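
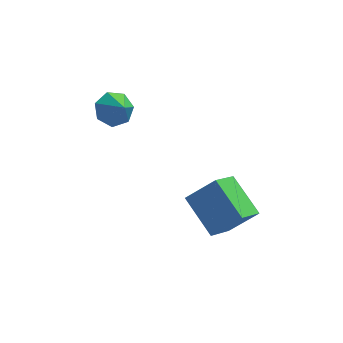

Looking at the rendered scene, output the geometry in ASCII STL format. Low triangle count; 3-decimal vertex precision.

solid 
facet normal -0.430 -0.716 0.550
outer loop
vertex 4.287 -1.99 -3.224
vertex 3.218 -0.574 -2.216
vertex 3.081 -2.113 -4.328
endloop
endfacet
facet normal 0.523 -0.694 -0.494
outer loop
vertex 3.782 -0.946 -5.224
vertex 4.287 -1.99 -3.224
vertex 3.081 -2.113 -4.328
endloop
endfacet
facet normal -0.430 -0.716 0.550
outer loop
vertex 3.081 -2.113 -4.328
vertex 3.218 -0.574 -2.216
vertex 2.012 -0.698 -3.32
endloop
endfacet
facet normal -0.735 -0.076 -0.674
outer loop
vertex 2.012 -0.698 -3.32
vertex 3.782 -0.946 -5.224
vertex 3.081 -2.113 -4.328
endloop
endfacet
facet normal 0.735 0.076 0.674
outer loop
vertex 4.287 -1.99 -3.224
vertex 3.919 0.593 -3.112
vertex 3.218 -0.574 -2.216
endloop
endfacet
facet normal 0.524 -0.694 -0.494
outer loop
vertex 4.988 -0.822 -4.12
vertex 4.287 -1.99 -3.224
vertex 3.782 -0.946 -5.224
endloop
endfacet
facet normal 0.735 0.076 0.674
outer loop
vertex 4.988 -0.822 -4.12
vertex 3.919 0.593 -3.112
vertex 4.287 -1.99 -3.224
endloop
endfacet
facet normal -0.524 0.694 0.494
outer loop
vertex 3.218 -0.574 -2.216
vertex 3.919 0.593 -3.112
vertex 2.012 -0.698 -3.32
endloop
endfacet
facet normal -0.735 -0.076 -0.674
outer loop
vertex 2.713 0.47 -4.216
vertex 3.782 -0.946 -5.224
vertex 2.012 -0.698 -3.32
endloop
endfacet
facet normal -0.524 0.694 0.495
outer loop
vertex 2.012 -0.698 -3.32
vertex 3.919 0.593 -3.112
vertex 2.713 0.47 -4.216
endloop
endfacet
facet normal 0.430 0.716 -0.550
outer loop
vertex 2.713 0.47 -4.216
vertex 4.988 -0.822 -4.12
vertex 3.782 -0.946 -5.224
endloop
endfacet
facet normal 0.430 0.716 -0.550
outer loop
vertex 3.919 0.593 -3.112
vertex 4.988 -0.822 -4.12
vertex 2.713 0.47 -4.216
endloop
endfacet
facet normal -0.388 0.631 -0.672
outer loop
vertex -0.208 3.108 -1.052
vertex -0.998 2.774 -0.91
vertex -0.611 3.441 -0.507
endloop
endfacet
facet normal 0.843 0.215 0.492
outer loop
vertex -0.208 3.108 -1.052
vertex -0.611 3.441 -0.507
vertex -0.502 1.966 -0.05
endloop
endfacet
facet normal -0.389 0.631 -0.671
outer loop
vertex -0.611 3.441 -0.507
vertex -0.998 2.774 -0.91
vertex -1.305 3.271 -0.265
endloop
endfacet
facet normal 0.247 0.303 0.920
outer loop
vertex -0.611 3.441 -0.507
vertex -1.305 3.271 -0.265
vertex -0.502 1.966 -0.05
endloop
endfacet
facet normal -0.388 0.632 -0.671
outer loop
vertex -1.305 3.271 -0.265
vertex -0.998 2.774 -0.91
vertex -1.769 2.727 -0.509
endloop
endfacet
facet normal -0.384 -0.085 0.919
outer loop
vertex -1.305 3.271 -0.265
vertex -1.769 2.727 -0.509
vertex -0.502 1.966 -0.05
endloop
endfacet
facet normal -0.388 0.632 -0.671
outer loop
vertex -1.769 2.727 -0.509
vertex -0.998 2.774 -0.91
vertex -1.652 2.219 -1.055
endloop
endfacet
facet normal -0.572 -0.658 0.489
outer loop
vertex -1.769 2.727 -0.509
vertex -1.652 2.219 -1.055
vertex -0.502 1.966 -0.05
endloop
endfacet
facet normal -0.387 0.631 -0.672
outer loop
vertex -1.652 2.219 -1.055
vertex -0.998 2.774 -0.91
vertex -1.043 2.128 -1.491
endloop
endfacet
facet normal -0.178 -0.983 -0.044
outer loop
vertex -1.652 2.219 -1.055
vertex -1.043 2.128 -1.491
vertex -0.502 1.966 -0.05
endloop
endfacet
facet normal -0.388 0.631 -0.672
outer loop
vertex -1.043 2.128 -1.491
vertex -0.998 2.774 -0.91
vertex -0.4 2.524 -1.49
endloop
endfacet
facet normal 0.504 -0.817 -0.281
outer loop
vertex -1.043 2.128 -1.491
vertex -0.4 2.524 -1.49
vertex -0.502 1.966 -0.05
endloop
endfacet
facet normal -0.388 0.631 -0.672
outer loop
vertex -0.4 2.524 -1.49
vertex -0.998 2.774 -0.91
vertex -0.208 3.108 -1.052
endloop
endfacet
facet normal 0.958 -0.283 -0.042
outer loop
vertex -0.4 2.524 -1.49
vertex -0.208 3.108 -1.052
vertex -0.502 1.966 -0.05
endloop
endfacet

endsolid


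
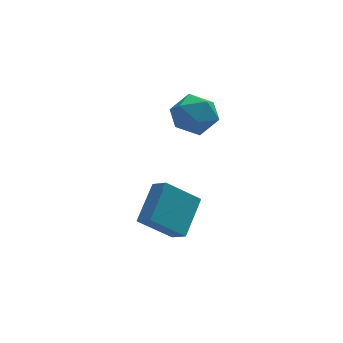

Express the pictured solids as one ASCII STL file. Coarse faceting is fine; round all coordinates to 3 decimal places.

solid 
facet normal -0.762 -0.026 0.647
outer loop
vertex -2.49 -0.357 -0.49
vertex -1.702 0.916 0.491
vertex -2.879 0.219 -0.925
endloop
endfacet
facet normal -0.440 -0.711 -0.548
outer loop
vertex -1.598 0.264 -2.011
vertex -2.49 -0.357 -0.49
vertex -2.879 0.219 -0.925
endloop
endfacet
facet normal -0.762 -0.026 0.647
outer loop
vertex -2.879 0.219 -0.925
vertex -1.702 0.916 0.491
vertex -2.091 1.492 0.056
endloop
endfacet
facet normal -0.474 0.702 -0.531
outer loop
vertex -2.091 1.492 0.056
vertex -1.598 0.264 -2.011
vertex -2.879 0.219 -0.925
endloop
endfacet
facet normal 0.474 -0.702 0.531
outer loop
vertex -2.49 -0.357 -0.49
vertex -0.421 0.961 -0.595
vertex -1.702 0.916 0.491
endloop
endfacet
facet normal -0.440 -0.711 -0.548
outer loop
vertex -1.209 -0.312 -1.576
vertex -2.49 -0.357 -0.49
vertex -1.598 0.264 -2.011
endloop
endfacet
facet normal 0.474 -0.702 0.531
outer loop
vertex -1.209 -0.312 -1.576
vertex -0.421 0.961 -0.595
vertex -2.49 -0.357 -0.49
endloop
endfacet
facet normal 0.440 0.711 0.548
outer loop
vertex -1.702 0.916 0.491
vertex -0.421 0.961 -0.595
vertex -2.091 1.492 0.056
endloop
endfacet
facet normal -0.474 0.702 -0.531
outer loop
vertex -0.81 1.537 -1.03
vertex -1.598 0.264 -2.011
vertex -2.091 1.492 0.056
endloop
endfacet
facet normal 0.440 0.711 0.548
outer loop
vertex -2.091 1.492 0.056
vertex -0.421 0.961 -0.595
vertex -0.81 1.537 -1.03
endloop
endfacet
facet normal 0.762 0.026 -0.647
outer loop
vertex -0.81 1.537 -1.03
vertex -1.209 -0.312 -1.576
vertex -1.598 0.264 -2.011
endloop
endfacet
facet normal 0.762 0.026 -0.647
outer loop
vertex -0.421 0.961 -0.595
vertex -1.209 -0.312 -1.576
vertex -0.81 1.537 -1.03
endloop
endfacet
facet normal -0.127 0.030 0.991
outer loop
vertex -0.55 2.723 3.894
vertex -1.048 1.87 3.856
vertex -0.067 1.865 3.982
endloop
endfacet
facet normal 0.481 0.353 0.802
outer loop
vertex -0.55 2.723 3.894
vertex -0.067 1.865 3.982
vertex 0.315 2.592 3.433
endloop
endfacet
facet normal 0.320 0.880 0.351
outer loop
vertex -0.55 2.723 3.894
vertex 0.315 2.592 3.433
vertex -0.429 3.048 2.968
endloop
endfacet
facet normal -0.389 0.884 0.260
outer loop
vertex -0.55 2.723 3.894
vertex -0.429 3.048 2.968
vertex -1.271 2.601 3.23
endloop
endfacet
facet normal -0.664 0.359 0.656
outer loop
vertex -0.55 2.723 3.894
vertex -1.271 2.601 3.23
vertex -1.048 1.87 3.856
endloop
endfacet
facet normal 0.883 -0.123 0.452
outer loop
vertex 0.315 2.592 3.433
vertex -0.067 1.865 3.982
vertex 0.351 1.659 3.11
endloop
endfacet
facet normal -0.101 -0.643 0.759
outer loop
vertex -0.067 1.865 3.982
vertex -1.048 1.87 3.856
vertex -0.491 1.212 3.372
endloop
endfacet
facet normal -0.970 -0.112 0.215
outer loop
vertex -1.048 1.87 3.856
vertex -1.271 2.601 3.23
vertex -1.235 1.668 2.907
endloop
endfacet
facet normal -0.524 0.738 -0.426
outer loop
vertex -1.271 2.601 3.23
vertex -0.429 3.048 2.968
vertex -0.853 2.395 2.358
endloop
endfacet
facet normal 0.622 0.732 -0.278
outer loop
vertex -0.429 3.048 2.968
vertex 0.315 2.592 3.433
vertex 0.128 2.39 2.484
endloop
endfacet
facet normal 0.389 -0.884 -0.260
outer loop
vertex -0.37 1.537 2.446
vertex 0.351 1.659 3.11
vertex -0.491 1.212 3.372
endloop
endfacet
facet normal -0.320 -0.880 -0.351
outer loop
vertex -0.37 1.537 2.446
vertex -0.491 1.212 3.372
vertex -1.235 1.668 2.907
endloop
endfacet
facet normal -0.481 -0.353 -0.802
outer loop
vertex -0.37 1.537 2.446
vertex -1.235 1.668 2.907
vertex -0.853 2.395 2.358
endloop
endfacet
facet normal 0.127 -0.030 -0.991
outer loop
vertex -0.37 1.537 2.446
vertex -0.853 2.395 2.358
vertex 0.128 2.39 2.484
endloop
endfacet
facet normal 0.664 -0.359 -0.656
outer loop
vertex -0.37 1.537 2.446
vertex 0.128 2.39 2.484
vertex 0.351 1.659 3.11
endloop
endfacet
facet normal 0.524 -0.738 0.426
outer loop
vertex -0.491 1.212 3.372
vertex 0.351 1.659 3.11
vertex -0.067 1.865 3.982
endloop
endfacet
facet normal -0.622 -0.732 0.278
outer loop
vertex -1.235 1.668 2.907
vertex -0.491 1.212 3.372
vertex -1.048 1.87 3.856
endloop
endfacet
facet normal -0.883 0.123 -0.452
outer loop
vertex -0.853 2.395 2.358
vertex -1.235 1.668 2.907
vertex -1.271 2.601 3.23
endloop
endfacet
facet normal 0.101 0.643 -0.759
outer loop
vertex 0.128 2.39 2.484
vertex -0.853 2.395 2.358
vertex -0.429 3.048 2.968
endloop
endfacet
facet normal 0.970 0.112 -0.215
outer loop
vertex 0.351 1.659 3.11
vertex 0.128 2.39 2.484
vertex 0.315 2.592 3.433
endloop
endfacet

endsolid


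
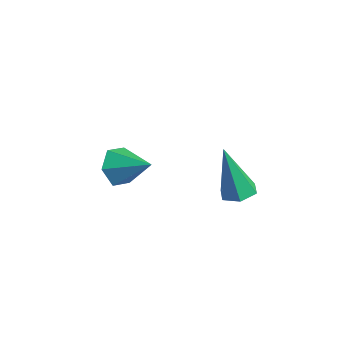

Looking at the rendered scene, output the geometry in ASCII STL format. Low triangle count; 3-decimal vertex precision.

solid 
facet normal -0.803 -0.425 -0.417
outer loop
vertex -2.267 -3.321 -1.283
vertex -2.779 -2.836 -0.791
vertex -2.529 -2.551 -1.563
endloop
endfacet
facet normal 0.817 0.070 -0.573
outer loop
vertex -2.267 -3.321 -1.283
vertex -2.529 -2.551 -1.563
vertex -1.581 -2.204 -0.169
endloop
endfacet
facet normal -0.804 -0.425 -0.417
outer loop
vertex -2.529 -2.551 -1.563
vertex -2.779 -2.836 -0.791
vertex -3.041 -2.066 -1.07
endloop
endfacet
facet normal 0.352 0.824 -0.445
outer loop
vertex -2.529 -2.551 -1.563
vertex -3.041 -2.066 -1.07
vertex -1.581 -2.204 -0.169
endloop
endfacet
facet normal -0.803 -0.425 -0.417
outer loop
vertex -3.041 -2.066 -1.07
vertex -2.779 -2.836 -0.791
vertex -3.291 -2.352 -0.298
endloop
endfacet
facet normal -0.105 0.943 0.315
outer loop
vertex -3.041 -2.066 -1.07
vertex -3.291 -2.352 -0.298
vertex -1.581 -2.204 -0.169
endloop
endfacet
facet normal -0.803 -0.425 -0.417
outer loop
vertex -3.291 -2.352 -0.298
vertex -2.779 -2.836 -0.791
vertex -3.028 -3.122 -0.019
endloop
endfacet
facet normal -0.098 0.309 0.946
outer loop
vertex -3.291 -2.352 -0.298
vertex -3.028 -3.122 -0.019
vertex -1.581 -2.204 -0.169
endloop
endfacet
facet normal -0.803 -0.426 -0.417
outer loop
vertex -3.028 -3.122 -0.019
vertex -2.779 -2.836 -0.791
vertex -2.516 -3.606 -0.511
endloop
endfacet
facet normal 0.366 -0.444 0.818
outer loop
vertex -3.028 -3.122 -0.019
vertex -2.516 -3.606 -0.511
vertex -1.581 -2.204 -0.169
endloop
endfacet
facet normal -0.803 -0.426 -0.416
outer loop
vertex -2.516 -3.606 -0.511
vertex -2.779 -2.836 -0.791
vertex -2.267 -3.321 -1.283
endloop
endfacet
facet normal 0.824 -0.564 0.058
outer loop
vertex -2.516 -3.606 -0.511
vertex -2.267 -3.321 -1.283
vertex -1.581 -2.204 -0.169
endloop
endfacet
facet normal 0.124 0.207 -0.970
outer loop
vertex 2.247 -1.028 0.011
vertex 1.652 -0.741 -0.004
vertex 2.188 -0.383 0.141
endloop
endfacet
facet normal 0.922 0.006 0.386
outer loop
vertex 2.247 -1.028 0.011
vertex 2.188 -0.383 0.141
vertex 1.388 -1.179 2.064
endloop
endfacet
facet normal 0.124 0.207 -0.970
outer loop
vertex 2.188 -0.383 0.141
vertex 1.652 -0.741 -0.004
vertex 1.594 -0.096 0.126
endloop
endfacet
facet normal 0.371 0.793 0.483
outer loop
vertex 2.188 -0.383 0.141
vertex 1.594 -0.096 0.126
vertex 1.388 -1.179 2.064
endloop
endfacet
facet normal 0.124 0.207 -0.970
outer loop
vertex 1.594 -0.096 0.126
vertex 1.652 -0.741 -0.004
vertex 1.058 -0.454 -0.019
endloop
endfacet
facet normal -0.584 0.733 0.348
outer loop
vertex 1.594 -0.096 0.126
vertex 1.058 -0.454 -0.019
vertex 1.388 -1.179 2.064
endloop
endfacet
facet normal 0.124 0.206 -0.971
outer loop
vertex 1.058 -0.454 -0.019
vertex 1.652 -0.741 -0.004
vertex 1.117 -1.098 -0.148
endloop
endfacet
facet normal -0.987 -0.114 0.117
outer loop
vertex 1.058 -0.454 -0.019
vertex 1.117 -1.098 -0.148
vertex 1.388 -1.179 2.064
endloop
endfacet
facet normal 0.124 0.206 -0.971
outer loop
vertex 1.117 -1.098 -0.148
vertex 1.652 -0.741 -0.004
vertex 1.711 -1.385 -0.133
endloop
endfacet
facet normal -0.435 -0.900 0.020
outer loop
vertex 1.117 -1.098 -0.148
vertex 1.711 -1.385 -0.133
vertex 1.388 -1.179 2.064
endloop
endfacet
facet normal 0.124 0.206 -0.971
outer loop
vertex 1.711 -1.385 -0.133
vertex 1.652 -0.741 -0.004
vertex 2.247 -1.028 0.011
endloop
endfacet
facet normal 0.518 -0.841 0.155
outer loop
vertex 1.711 -1.385 -0.133
vertex 2.247 -1.028 0.011
vertex 1.388 -1.179 2.064
endloop
endfacet

endsolid


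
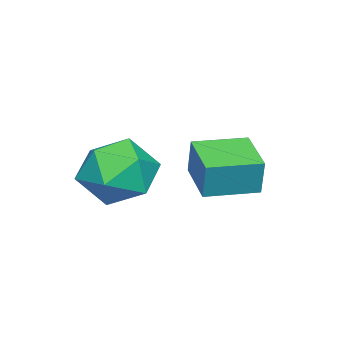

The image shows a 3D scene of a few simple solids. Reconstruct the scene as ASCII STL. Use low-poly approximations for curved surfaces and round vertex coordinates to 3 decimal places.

solid 
facet normal -0.752 -0.619 0.225
outer loop
vertex -0.588 -1.236 2.99
vertex -1.384 -0.273 2.979
vertex -0.746 -1.377 2.074
endloop
endfacet
facet normal 0.638 -0.770 0.009
outer loop
vertex 0.164 -0.627 1.801
vertex -0.588 -1.236 2.99
vertex -0.746 -1.377 2.074
endloop
endfacet
facet normal -0.752 -0.619 0.225
outer loop
vertex -0.746 -1.377 2.074
vertex -1.384 -0.273 2.979
vertex -1.542 -0.414 2.063
endloop
endfacet
facet normal -0.168 -0.150 -0.974
outer loop
vertex -1.542 -0.414 2.063
vertex 0.164 -0.627 1.801
vertex -0.746 -1.377 2.074
endloop
endfacet
facet normal 0.168 0.150 0.974
outer loop
vertex -0.588 -1.236 2.99
vertex -0.474 0.477 2.706
vertex -1.384 -0.273 2.979
endloop
endfacet
facet normal 0.638 -0.770 0.009
outer loop
vertex 0.322 -0.486 2.717
vertex -0.588 -1.236 2.99
vertex 0.164 -0.627 1.801
endloop
endfacet
facet normal 0.168 0.150 0.974
outer loop
vertex 0.322 -0.486 2.717
vertex -0.474 0.477 2.706
vertex -0.588 -1.236 2.99
endloop
endfacet
facet normal -0.638 0.770 -0.009
outer loop
vertex -1.384 -0.273 2.979
vertex -0.474 0.477 2.706
vertex -1.542 -0.414 2.063
endloop
endfacet
facet normal -0.168 -0.150 -0.974
outer loop
vertex -0.632 0.336 1.79
vertex 0.164 -0.627 1.801
vertex -1.542 -0.414 2.063
endloop
endfacet
facet normal -0.638 0.770 -0.009
outer loop
vertex -1.542 -0.414 2.063
vertex -0.474 0.477 2.706
vertex -0.632 0.336 1.79
endloop
endfacet
facet normal 0.752 0.619 -0.225
outer loop
vertex -0.632 0.336 1.79
vertex 0.322 -0.486 2.717
vertex 0.164 -0.627 1.801
endloop
endfacet
facet normal 0.752 0.619 -0.225
outer loop
vertex -0.474 0.477 2.706
vertex 0.322 -0.486 2.717
vertex -0.632 0.336 1.79
endloop
endfacet
facet normal -0.857 0.287 0.427
outer loop
vertex 0.013 -2.341 2.526
vertex 0.479 -2.138 3.324
vertex 0.37 -1.474 2.659
endloop
endfacet
facet normal -0.873 0.402 -0.276
outer loop
vertex 0.013 -2.341 2.526
vertex 0.37 -1.474 2.659
vertex 0.445 -1.892 1.813
endloop
endfacet
facet normal -0.766 -0.222 -0.604
outer loop
vertex 0.013 -2.341 2.526
vertex 0.445 -1.892 1.813
vertex 0.6 -2.815 1.956
endloop
endfacet
facet normal -0.683 -0.723 -0.102
outer loop
vertex 0.013 -2.341 2.526
vertex 0.6 -2.815 1.956
vertex 0.622 -2.967 2.889
endloop
endfacet
facet normal -0.739 -0.409 0.536
outer loop
vertex 0.013 -2.341 2.526
vertex 0.622 -2.967 2.889
vertex 0.479 -2.138 3.324
endloop
endfacet
facet normal -0.330 0.834 -0.442
outer loop
vertex 0.445 -1.892 1.813
vertex 0.37 -1.474 2.659
vertex 1.178 -1.413 2.171
endloop
endfacet
facet normal -0.303 0.649 0.698
outer loop
vertex 0.37 -1.474 2.659
vertex 0.479 -2.138 3.324
vertex 1.2 -1.565 3.104
endloop
endfacet
facet normal -0.114 -0.477 0.872
outer loop
vertex 0.479 -2.138 3.324
vertex 0.622 -2.967 2.889
vertex 1.355 -2.488 3.247
endloop
endfacet
facet normal -0.022 -0.987 -0.160
outer loop
vertex 0.622 -2.967 2.889
vertex 0.6 -2.815 1.956
vertex 1.43 -2.906 2.401
endloop
endfacet
facet normal -0.156 -0.177 -0.972
outer loop
vertex 0.6 -2.815 1.956
vertex 0.445 -1.892 1.813
vertex 1.321 -2.242 1.736
endloop
endfacet
facet normal 0.683 0.723 0.102
outer loop
vertex 1.787 -2.039 2.534
vertex 1.178 -1.413 2.171
vertex 1.2 -1.565 3.104
endloop
endfacet
facet normal 0.766 0.222 0.604
outer loop
vertex 1.787 -2.039 2.534
vertex 1.2 -1.565 3.104
vertex 1.355 -2.488 3.247
endloop
endfacet
facet normal 0.873 -0.402 0.276
outer loop
vertex 1.787 -2.039 2.534
vertex 1.355 -2.488 3.247
vertex 1.43 -2.906 2.401
endloop
endfacet
facet normal 0.857 -0.287 -0.427
outer loop
vertex 1.787 -2.039 2.534
vertex 1.43 -2.906 2.401
vertex 1.321 -2.242 1.736
endloop
endfacet
facet normal 0.739 0.409 -0.536
outer loop
vertex 1.787 -2.039 2.534
vertex 1.321 -2.242 1.736
vertex 1.178 -1.413 2.171
endloop
endfacet
facet normal 0.022 0.987 0.160
outer loop
vertex 1.2 -1.565 3.104
vertex 1.178 -1.413 2.171
vertex 0.37 -1.474 2.659
endloop
endfacet
facet normal 0.156 0.177 0.972
outer loop
vertex 1.355 -2.488 3.247
vertex 1.2 -1.565 3.104
vertex 0.479 -2.138 3.324
endloop
endfacet
facet normal 0.330 -0.834 0.442
outer loop
vertex 1.43 -2.906 2.401
vertex 1.355 -2.488 3.247
vertex 0.622 -2.967 2.889
endloop
endfacet
facet normal 0.303 -0.649 -0.698
outer loop
vertex 1.321 -2.242 1.736
vertex 1.43 -2.906 2.401
vertex 0.6 -2.815 1.956
endloop
endfacet
facet normal 0.114 0.477 -0.872
outer loop
vertex 1.178 -1.413 2.171
vertex 1.321 -2.242 1.736
vertex 0.445 -1.892 1.813
endloop
endfacet

endsolid


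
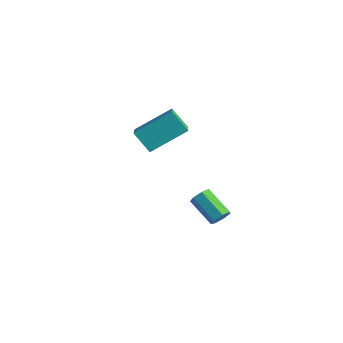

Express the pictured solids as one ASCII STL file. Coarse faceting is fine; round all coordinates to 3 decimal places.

solid 
facet normal 0.850 -0.005 -0.526
outer loop
vertex 3.953 -1.288 -2.738
vertex 3.69 -1.605 -3.16
vertex 3.725 -1.018 -3.109
endloop
endfacet
facet normal 0.282 0.850 0.445
outer loop
vertex 3.953 -1.288 -2.738
vertex 3.725 -1.018 -3.109
vertex 2.534 -1.278 -1.858
endloop
endfacet
facet normal 0.281 0.851 0.444
outer loop
vertex 2.534 -1.278 -1.858
vertex 3.725 -1.018 -3.109
vertex 2.306 -1.009 -2.229
endloop
endfacet
facet normal -0.850 0.006 0.527
outer loop
vertex 2.534 -1.278 -1.858
vertex 2.306 -1.009 -2.229
vertex 2.27 -1.595 -2.28
endloop
endfacet
facet normal 0.850 -0.005 -0.526
outer loop
vertex 3.725 -1.018 -3.109
vertex 3.69 -1.605 -3.16
vertex 3.471 -1.19 -3.518
endloop
endfacet
facet normal -0.173 0.942 -0.289
outer loop
vertex 3.725 -1.018 -3.109
vertex 3.471 -1.19 -3.518
vertex 2.306 -1.009 -2.229
endloop
endfacet
facet normal -0.173 0.942 -0.288
outer loop
vertex 2.306 -1.009 -2.229
vertex 3.471 -1.19 -3.518
vertex 2.051 -1.181 -2.638
endloop
endfacet
facet normal -0.850 0.006 0.527
outer loop
vertex 2.306 -1.009 -2.229
vertex 2.051 -1.181 -2.638
vertex 2.27 -1.595 -2.28
endloop
endfacet
facet normal 0.850 -0.006 -0.527
outer loop
vertex 3.471 -1.19 -3.518
vertex 3.69 -1.605 -3.16
vertex 3.381 -1.674 -3.658
endloop
endfacet
facet normal -0.497 0.325 -0.805
outer loop
vertex 3.471 -1.19 -3.518
vertex 3.381 -1.674 -3.658
vertex 2.051 -1.181 -2.638
endloop
endfacet
facet normal -0.497 0.325 -0.805
outer loop
vertex 2.051 -1.181 -2.638
vertex 3.381 -1.674 -3.658
vertex 1.961 -1.665 -2.778
endloop
endfacet
facet normal -0.850 0.006 0.527
outer loop
vertex 2.051 -1.181 -2.638
vertex 1.961 -1.665 -2.778
vertex 2.27 -1.595 -2.28
endloop
endfacet
facet normal 0.850 -0.005 -0.527
outer loop
vertex 3.381 -1.674 -3.658
vertex 3.69 -1.605 -3.16
vertex 3.524 -2.106 -3.423
endloop
endfacet
facet normal -0.447 -0.537 -0.715
outer loop
vertex 3.381 -1.674 -3.658
vertex 3.524 -2.106 -3.423
vertex 1.961 -1.665 -2.778
endloop
endfacet
facet normal -0.447 -0.537 -0.715
outer loop
vertex 1.961 -1.665 -2.778
vertex 3.524 -2.106 -3.423
vertex 2.104 -2.097 -2.543
endloop
endfacet
facet normal -0.850 0.005 0.527
outer loop
vertex 1.961 -1.665 -2.778
vertex 2.104 -2.097 -2.543
vertex 2.27 -1.595 -2.28
endloop
endfacet
facet normal 0.850 -0.005 -0.527
outer loop
vertex 3.524 -2.106 -3.423
vertex 3.69 -1.605 -3.16
vertex 3.792 -2.16 -2.99
endloop
endfacet
facet normal -0.060 -0.994 -0.087
outer loop
vertex 3.524 -2.106 -3.423
vertex 3.792 -2.16 -2.99
vertex 2.104 -2.097 -2.543
endloop
endfacet
facet normal -0.060 -0.994 -0.087
outer loop
vertex 2.104 -2.097 -2.543
vertex 3.792 -2.16 -2.99
vertex 2.372 -2.151 -2.11
endloop
endfacet
facet normal -0.850 0.005 0.527
outer loop
vertex 2.104 -2.097 -2.543
vertex 2.372 -2.151 -2.11
vertex 2.27 -1.595 -2.28
endloop
endfacet
facet normal 0.850 -0.005 -0.526
outer loop
vertex 3.792 -2.16 -2.99
vertex 3.69 -1.605 -3.16
vertex 3.983 -1.796 -2.685
endloop
endfacet
facet normal 0.371 -0.703 0.606
outer loop
vertex 3.792 -2.16 -2.99
vertex 3.983 -1.796 -2.685
vertex 2.372 -2.151 -2.11
endloop
endfacet
facet normal 0.371 -0.703 0.606
outer loop
vertex 2.372 -2.151 -2.11
vertex 3.983 -1.796 -2.685
vertex 2.563 -1.787 -1.805
endloop
endfacet
facet normal -0.850 0.005 0.526
outer loop
vertex 2.372 -2.151 -2.11
vertex 2.563 -1.787 -1.805
vertex 2.27 -1.595 -2.28
endloop
endfacet
facet normal 0.850 -0.005 -0.526
outer loop
vertex 3.983 -1.796 -2.685
vertex 3.69 -1.605 -3.16
vertex 3.953 -1.288 -2.738
endloop
endfacet
facet normal 0.524 0.119 0.844
outer loop
vertex 3.983 -1.796 -2.685
vertex 3.953 -1.288 -2.738
vertex 2.563 -1.787 -1.805
endloop
endfacet
facet normal 0.524 0.118 0.844
outer loop
vertex 2.563 -1.787 -1.805
vertex 3.953 -1.288 -2.738
vertex 2.534 -1.278 -1.858
endloop
endfacet
facet normal -0.850 0.006 0.527
outer loop
vertex 2.563 -1.787 -1.805
vertex 2.534 -1.278 -1.858
vertex 2.27 -1.595 -2.28
endloop
endfacet
facet normal -0.664 -0.151 0.732
outer loop
vertex 1.983 -3.17 4.172
vertex 0.808 -2.041 3.339
vertex 1.169 -4.815 3.093
endloop
endfacet
facet normal 0.642 -0.617 0.455
outer loop
vertex 2.032 -4.619 2.141
vertex 1.983 -3.17 4.172
vertex 1.169 -4.815 3.093
endloop
endfacet
facet normal -0.664 -0.151 0.732
outer loop
vertex 1.169 -4.815 3.093
vertex 0.808 -2.041 3.339
vertex -0.007 -3.687 2.259
endloop
endfacet
facet normal -0.383 -0.773 -0.506
outer loop
vertex -0.007 -3.687 2.259
vertex 2.032 -4.619 2.141
vertex 1.169 -4.815 3.093
endloop
endfacet
facet normal 0.383 0.772 0.506
outer loop
vertex 1.983 -3.17 4.172
vertex 1.671 -1.845 2.387
vertex 0.808 -2.041 3.339
endloop
endfacet
facet normal 0.642 -0.617 0.455
outer loop
vertex 2.847 -2.973 3.221
vertex 1.983 -3.17 4.172
vertex 2.032 -4.619 2.141
endloop
endfacet
facet normal 0.382 0.773 0.507
outer loop
vertex 2.847 -2.973 3.221
vertex 1.671 -1.845 2.387
vertex 1.983 -3.17 4.172
endloop
endfacet
facet normal -0.642 0.617 -0.455
outer loop
vertex 0.808 -2.041 3.339
vertex 1.671 -1.845 2.387
vertex -0.007 -3.687 2.259
endloop
endfacet
facet normal -0.382 -0.772 -0.507
outer loop
vertex 0.857 -3.49 1.308
vertex 2.032 -4.619 2.141
vertex -0.007 -3.687 2.259
endloop
endfacet
facet normal -0.642 0.617 -0.456
outer loop
vertex -0.007 -3.687 2.259
vertex 1.671 -1.845 2.387
vertex 0.857 -3.49 1.308
endloop
endfacet
facet normal 0.664 0.151 -0.732
outer loop
vertex 0.857 -3.49 1.308
vertex 2.847 -2.973 3.221
vertex 2.032 -4.619 2.141
endloop
endfacet
facet normal 0.664 0.151 -0.732
outer loop
vertex 1.671 -1.845 2.387
vertex 2.847 -2.973 3.221
vertex 0.857 -3.49 1.308
endloop
endfacet

endsolid


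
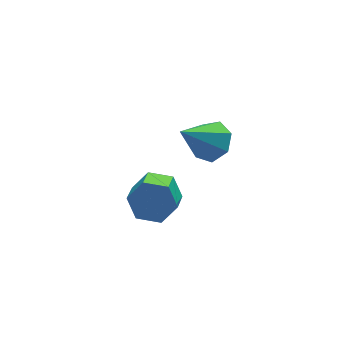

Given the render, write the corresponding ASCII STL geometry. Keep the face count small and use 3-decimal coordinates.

solid 
facet normal 0.681 0.174 -0.712
outer loop
vertex -0.352 1.77 3.062
vertex -0.755 1.379 2.581
vertex -0.787 2.103 2.727
endloop
endfacet
facet normal -0.005 0.706 0.708
outer loop
vertex -0.352 1.77 3.062
vertex -0.787 2.103 2.727
vertex -1.845 1.101 3.719
endloop
endfacet
facet normal 0.681 0.174 -0.712
outer loop
vertex -0.787 2.103 2.727
vertex -0.755 1.379 2.581
vertex -1.198 1.891 2.282
endloop
endfacet
facet normal -0.590 0.790 0.169
outer loop
vertex -0.787 2.103 2.727
vertex -1.198 1.891 2.282
vertex -1.845 1.101 3.719
endloop
endfacet
facet normal 0.681 0.173 -0.712
outer loop
vertex -1.198 1.891 2.282
vertex -0.755 1.379 2.581
vertex -1.276 1.293 2.062
endloop
endfacet
facet normal -0.929 0.229 -0.292
outer loop
vertex -1.198 1.891 2.282
vertex -1.276 1.293 2.062
vertex -1.845 1.101 3.719
endloop
endfacet
facet normal 0.681 0.174 -0.712
outer loop
vertex -1.276 1.293 2.062
vertex -0.755 1.379 2.581
vertex -0.962 0.759 2.232
endloop
endfacet
facet normal -0.765 -0.554 -0.327
outer loop
vertex -1.276 1.293 2.062
vertex -0.962 0.759 2.232
vertex -1.845 1.101 3.719
endloop
endfacet
facet normal 0.681 0.173 -0.712
outer loop
vertex -0.962 0.759 2.232
vertex -0.755 1.379 2.581
vertex -0.492 0.692 2.665
endloop
endfacet
facet normal -0.222 -0.971 0.091
outer loop
vertex -0.962 0.759 2.232
vertex -0.492 0.692 2.665
vertex -1.845 1.101 3.719
endloop
endfacet
facet normal 0.681 0.174 -0.712
outer loop
vertex -0.492 0.692 2.665
vertex -0.755 1.379 2.581
vertex -0.221 1.142 3.034
endloop
endfacet
facet normal 0.291 -0.705 0.647
outer loop
vertex -0.492 0.692 2.665
vertex -0.221 1.142 3.034
vertex -1.845 1.101 3.719
endloop
endfacet
facet normal 0.681 0.174 -0.712
outer loop
vertex -0.221 1.142 3.034
vertex -0.755 1.379 2.581
vertex -0.352 1.77 3.062
endloop
endfacet
facet normal 0.387 0.040 0.921
outer loop
vertex -0.221 1.142 3.034
vertex -0.352 1.77 3.062
vertex -1.845 1.101 3.719
endloop
endfacet
facet normal 0.414 0.790 -0.452
outer loop
vertex -1.563 2.521 -0.102
vertex -2.103 2.475 -0.677
vertex -2.245 2.915 -0.037
endloop
endfacet
facet normal 0.291 0.356 0.888
outer loop
vertex -1.563 2.521 -0.102
vertex -2.245 2.915 -0.037
vertex -1.998 1.692 0.373
endloop
endfacet
facet normal 0.289 0.356 0.889
outer loop
vertex -1.998 1.692 0.373
vertex -2.245 2.915 -0.037
vertex -2.68 2.085 0.437
endloop
endfacet
facet normal -0.413 -0.791 0.451
outer loop
vertex -1.998 1.692 0.373
vertex -2.68 2.085 0.437
vertex -2.537 1.645 -0.203
endloop
endfacet
facet normal 0.414 0.790 -0.451
outer loop
vertex -2.245 2.915 -0.037
vertex -2.103 2.475 -0.677
vertex -2.784 2.869 -0.612
endloop
endfacet
facet normal -0.602 0.610 0.515
outer loop
vertex -2.245 2.915 -0.037
vertex -2.784 2.869 -0.612
vertex -2.68 2.085 0.437
endloop
endfacet
facet normal -0.602 0.610 0.515
outer loop
vertex -2.68 2.085 0.437
vertex -2.784 2.869 -0.612
vertex -3.219 2.039 -0.138
endloop
endfacet
facet normal -0.414 -0.791 0.451
outer loop
vertex -2.68 2.085 0.437
vertex -3.219 2.039 -0.138
vertex -2.537 1.645 -0.203
endloop
endfacet
facet normal 0.414 0.790 -0.452
outer loop
vertex -2.784 2.869 -0.612
vertex -2.103 2.475 -0.677
vertex -2.642 2.428 -1.253
endloop
endfacet
facet normal -0.892 0.255 -0.373
outer loop
vertex -2.784 2.869 -0.612
vertex -2.642 2.428 -1.253
vertex -3.219 2.039 -0.138
endloop
endfacet
facet normal -0.892 0.255 -0.373
outer loop
vertex -3.219 2.039 -0.138
vertex -2.642 2.428 -1.253
vertex -3.077 1.599 -0.778
endloop
endfacet
facet normal -0.414 -0.790 0.452
outer loop
vertex -3.219 2.039 -0.138
vertex -3.077 1.599 -0.778
vertex -2.537 1.645 -0.203
endloop
endfacet
facet normal 0.413 0.791 -0.451
outer loop
vertex -2.642 2.428 -1.253
vertex -2.103 2.475 -0.677
vertex -1.96 2.035 -1.317
endloop
endfacet
facet normal -0.289 -0.357 -0.888
outer loop
vertex -2.642 2.428 -1.253
vertex -1.96 2.035 -1.317
vertex -3.077 1.599 -0.778
endloop
endfacet
facet normal -0.290 -0.355 -0.889
outer loop
vertex -3.077 1.599 -0.778
vertex -1.96 2.035 -1.317
vertex -2.395 1.205 -0.843
endloop
endfacet
facet normal -0.414 -0.790 0.452
outer loop
vertex -3.077 1.599 -0.778
vertex -2.395 1.205 -0.843
vertex -2.537 1.645 -0.203
endloop
endfacet
facet normal 0.414 0.791 -0.451
outer loop
vertex -1.96 2.035 -1.317
vertex -2.103 2.475 -0.677
vertex -1.421 2.081 -0.742
endloop
endfacet
facet normal 0.602 -0.610 -0.515
outer loop
vertex -1.96 2.035 -1.317
vertex -1.421 2.081 -0.742
vertex -2.395 1.205 -0.843
endloop
endfacet
facet normal 0.602 -0.610 -0.515
outer loop
vertex -2.395 1.205 -0.843
vertex -1.421 2.081 -0.742
vertex -1.856 1.251 -0.268
endloop
endfacet
facet normal -0.414 -0.790 0.451
outer loop
vertex -2.395 1.205 -0.843
vertex -1.856 1.251 -0.268
vertex -2.537 1.645 -0.203
endloop
endfacet
facet normal 0.414 0.790 -0.452
outer loop
vertex -1.421 2.081 -0.742
vertex -2.103 2.475 -0.677
vertex -1.563 2.521 -0.102
endloop
endfacet
facet normal 0.892 -0.255 0.373
outer loop
vertex -1.421 2.081 -0.742
vertex -1.563 2.521 -0.102
vertex -1.856 1.251 -0.268
endloop
endfacet
facet normal 0.892 -0.255 0.373
outer loop
vertex -1.856 1.251 -0.268
vertex -1.563 2.521 -0.102
vertex -1.998 1.692 0.373
endloop
endfacet
facet normal -0.414 -0.790 0.452
outer loop
vertex -1.856 1.251 -0.268
vertex -1.998 1.692 0.373
vertex -2.537 1.645 -0.203
endloop
endfacet

endsolid


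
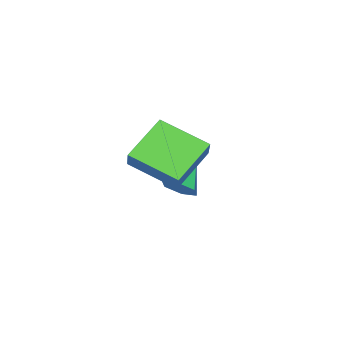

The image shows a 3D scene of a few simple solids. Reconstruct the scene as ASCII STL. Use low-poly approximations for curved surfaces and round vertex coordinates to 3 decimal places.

solid 
facet normal -0.808 -0.147 0.571
outer loop
vertex 2.236 1.328 1.599
vertex 1.312 3.054 0.735
vertex 1.743 0.623 0.72
endloop
endfacet
facet normal 0.432 -0.806 0.404
outer loop
vertex 3.408 0.926 -0.455
vertex 2.236 1.328 1.599
vertex 1.743 0.623 0.72
endloop
endfacet
facet normal -0.808 -0.147 0.571
outer loop
vertex 1.743 0.623 0.72
vertex 1.312 3.054 0.735
vertex 0.819 2.349 -0.144
endloop
endfacet
facet normal -0.401 -0.573 -0.715
outer loop
vertex 0.819 2.349 -0.144
vertex 3.408 0.926 -0.455
vertex 1.743 0.623 0.72
endloop
endfacet
facet normal 0.401 0.573 0.715
outer loop
vertex 2.236 1.328 1.599
vertex 2.977 3.357 -0.44
vertex 1.312 3.054 0.735
endloop
endfacet
facet normal 0.432 -0.806 0.404
outer loop
vertex 3.901 1.631 0.424
vertex 2.236 1.328 1.599
vertex 3.408 0.926 -0.455
endloop
endfacet
facet normal 0.401 0.573 0.715
outer loop
vertex 3.901 1.631 0.424
vertex 2.977 3.357 -0.44
vertex 2.236 1.328 1.599
endloop
endfacet
facet normal -0.432 0.806 -0.404
outer loop
vertex 1.312 3.054 0.735
vertex 2.977 3.357 -0.44
vertex 0.819 2.349 -0.144
endloop
endfacet
facet normal -0.401 -0.573 -0.715
outer loop
vertex 2.484 2.652 -1.319
vertex 3.408 0.926 -0.455
vertex 0.819 2.349 -0.144
endloop
endfacet
facet normal -0.432 0.806 -0.404
outer loop
vertex 0.819 2.349 -0.144
vertex 2.977 3.357 -0.44
vertex 2.484 2.652 -1.319
endloop
endfacet
facet normal 0.808 0.147 -0.571
outer loop
vertex 2.484 2.652 -1.319
vertex 3.901 1.631 0.424
vertex 3.408 0.926 -0.455
endloop
endfacet
facet normal 0.808 0.147 -0.571
outer loop
vertex 2.977 3.357 -0.44
vertex 3.901 1.631 0.424
vertex 2.484 2.652 -1.319
endloop
endfacet
facet normal 0.708 0.282 -0.647
outer loop
vertex -0.354 -0.985 -3.434
vertex -0.747 -1.341 -4.019
vertex -0.893 -0.584 -3.849
endloop
endfacet
facet normal -0.089 0.656 0.749
outer loop
vertex -0.354 -0.985 -3.434
vertex -0.893 -0.584 -3.849
vertex -1.993 -1.839 -2.881
endloop
endfacet
facet normal 0.708 0.282 -0.647
outer loop
vertex -0.893 -0.584 -3.849
vertex -0.747 -1.341 -4.019
vertex -1.286 -0.94 -4.434
endloop
endfacet
facet normal -0.724 0.687 0.068
outer loop
vertex -0.893 -0.584 -3.849
vertex -1.286 -0.94 -4.434
vertex -1.993 -1.839 -2.881
endloop
endfacet
facet normal 0.708 0.283 -0.647
outer loop
vertex -1.286 -0.94 -4.434
vertex -0.747 -1.341 -4.019
vertex -1.14 -1.697 -4.605
endloop
endfacet
facet normal -0.892 -0.071 -0.447
outer loop
vertex -1.286 -0.94 -4.434
vertex -1.14 -1.697 -4.605
vertex -1.993 -1.839 -2.881
endloop
endfacet
facet normal 0.708 0.283 -0.647
outer loop
vertex -1.14 -1.697 -4.605
vertex -0.747 -1.341 -4.019
vertex -0.601 -2.098 -4.19
endloop
endfacet
facet normal -0.424 -0.861 -0.281
outer loop
vertex -1.14 -1.697 -4.605
vertex -0.601 -2.098 -4.19
vertex -1.993 -1.839 -2.881
endloop
endfacet
facet normal 0.708 0.283 -0.647
outer loop
vertex -0.601 -2.098 -4.19
vertex -0.747 -1.341 -4.019
vertex -0.208 -1.742 -3.605
endloop
endfacet
facet normal 0.211 -0.892 0.401
outer loop
vertex -0.601 -2.098 -4.19
vertex -0.208 -1.742 -3.605
vertex -1.993 -1.839 -2.881
endloop
endfacet
facet normal 0.708 0.283 -0.647
outer loop
vertex -0.208 -1.742 -3.605
vertex -0.747 -1.341 -4.019
vertex -0.354 -0.985 -3.434
endloop
endfacet
facet normal 0.379 -0.134 0.916
outer loop
vertex -0.208 -1.742 -3.605
vertex -0.354 -0.985 -3.434
vertex -1.993 -1.839 -2.881
endloop
endfacet

endsolid


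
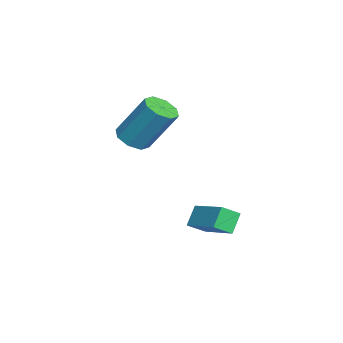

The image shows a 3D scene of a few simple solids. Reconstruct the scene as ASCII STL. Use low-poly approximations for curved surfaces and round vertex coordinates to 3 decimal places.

solid 
facet normal -0.765 -0.543 -0.347
outer loop
vertex 3.552 1.474 -3.422
vertex 3.015 1.755 -2.677
vertex 3.28 2.143 -3.87
endloop
endfacet
facet normal 0.559 -0.293 -0.776
outer loop
vertex 4.665 3.125 -3.243
vertex 3.552 1.474 -3.422
vertex 3.28 2.143 -3.87
endloop
endfacet
facet normal -0.765 -0.543 -0.346
outer loop
vertex 3.28 2.143 -3.87
vertex 3.015 1.755 -2.677
vertex 2.744 2.424 -3.126
endloop
endfacet
facet normal -0.319 0.787 -0.527
outer loop
vertex 2.744 2.424 -3.126
vertex 4.665 3.125 -3.243
vertex 3.28 2.143 -3.87
endloop
endfacet
facet normal 0.320 -0.787 0.527
outer loop
vertex 3.552 1.474 -3.422
vertex 4.4 2.737 -2.05
vertex 3.015 1.755 -2.677
endloop
endfacet
facet normal 0.560 -0.293 -0.775
outer loop
vertex 4.936 2.456 -2.794
vertex 3.552 1.474 -3.422
vertex 4.665 3.125 -3.243
endloop
endfacet
facet normal 0.319 -0.787 0.527
outer loop
vertex 4.936 2.456 -2.794
vertex 4.4 2.737 -2.05
vertex 3.552 1.474 -3.422
endloop
endfacet
facet normal -0.559 0.294 0.775
outer loop
vertex 3.015 1.755 -2.677
vertex 4.4 2.737 -2.05
vertex 2.744 2.424 -3.126
endloop
endfacet
facet normal -0.319 0.787 -0.527
outer loop
vertex 4.128 3.406 -2.498
vertex 4.665 3.125 -3.243
vertex 2.744 2.424 -3.126
endloop
endfacet
facet normal -0.559 0.292 0.776
outer loop
vertex 2.744 2.424 -3.126
vertex 4.4 2.737 -2.05
vertex 4.128 3.406 -2.498
endloop
endfacet
facet normal 0.765 0.543 0.347
outer loop
vertex 4.128 3.406 -2.498
vertex 4.936 2.456 -2.794
vertex 4.665 3.125 -3.243
endloop
endfacet
facet normal 0.765 0.543 0.346
outer loop
vertex 4.4 2.737 -2.05
vertex 4.936 2.456 -2.794
vertex 4.128 3.406 -2.498
endloop
endfacet
facet normal -0.147 -0.529 -0.836
outer loop
vertex 0.271 -0.846 -0.855
vertex -0.487 -0.716 -0.804
vertex 0.106 -0.355 -1.137
endloop
endfacet
facet normal 0.949 0.164 -0.270
outer loop
vertex 0.271 -0.846 -0.855
vertex 0.106 -0.355 -1.137
vertex 0.584 0.287 0.933
endloop
endfacet
facet normal 0.949 0.164 -0.270
outer loop
vertex 0.584 0.287 0.933
vertex 0.106 -0.355 -1.137
vertex 0.419 0.778 0.652
endloop
endfacet
facet normal 0.146 0.528 0.837
outer loop
vertex 0.584 0.287 0.933
vertex 0.419 0.778 0.652
vertex -0.173 0.416 0.984
endloop
endfacet
facet normal -0.147 -0.529 -0.836
outer loop
vertex 0.106 -0.355 -1.137
vertex -0.487 -0.716 -0.804
vertex -0.405 -0.076 -1.224
endloop
endfacet
facet normal 0.474 0.704 -0.529
outer loop
vertex 0.106 -0.355 -1.137
vertex -0.405 -0.076 -1.224
vertex 0.419 0.778 0.652
endloop
endfacet
facet normal 0.475 0.703 -0.529
outer loop
vertex 0.419 0.778 0.652
vertex -0.405 -0.076 -1.224
vertex -0.092 1.057 0.564
endloop
endfacet
facet normal 0.145 0.529 0.836
outer loop
vertex 0.419 0.778 0.652
vertex -0.092 1.057 0.564
vertex -0.173 0.416 0.984
endloop
endfacet
facet normal -0.146 -0.530 -0.836
outer loop
vertex -0.405 -0.076 -1.224
vertex -0.487 -0.716 -0.804
vertex -0.965 -0.172 -1.065
endloop
endfacet
facet normal -0.279 0.833 -0.479
outer loop
vertex -0.405 -0.076 -1.224
vertex -0.965 -0.172 -1.065
vertex -0.092 1.057 0.564
endloop
endfacet
facet normal -0.279 0.833 -0.479
outer loop
vertex -0.092 1.057 0.564
vertex -0.965 -0.172 -1.065
vertex -0.652 0.961 0.723
endloop
endfacet
facet normal 0.147 0.529 0.836
outer loop
vertex -0.092 1.057 0.564
vertex -0.652 0.961 0.723
vertex -0.173 0.416 0.984
endloop
endfacet
facet normal -0.147 -0.530 -0.835
outer loop
vertex -0.965 -0.172 -1.065
vertex -0.487 -0.716 -0.804
vertex -1.244 -0.587 -0.753
endloop
endfacet
facet normal -0.869 0.473 -0.148
outer loop
vertex -0.965 -0.172 -1.065
vertex -1.244 -0.587 -0.753
vertex -0.652 0.961 0.723
endloop
endfacet
facet normal -0.869 0.473 -0.148
outer loop
vertex -0.652 0.961 0.723
vertex -1.244 -0.587 -0.753
vertex -0.931 0.546 1.035
endloop
endfacet
facet normal 0.147 0.529 0.836
outer loop
vertex -0.652 0.961 0.723
vertex -0.931 0.546 1.035
vertex -0.173 0.416 0.984
endloop
endfacet
facet normal -0.146 -0.528 -0.837
outer loop
vertex -1.244 -0.587 -0.753
vertex -0.487 -0.716 -0.804
vertex -1.079 -1.078 -0.472
endloop
endfacet
facet normal -0.949 -0.164 0.270
outer loop
vertex -1.244 -0.587 -0.753
vertex -1.079 -1.078 -0.472
vertex -0.931 0.546 1.035
endloop
endfacet
facet normal -0.949 -0.164 0.270
outer loop
vertex -0.931 0.546 1.035
vertex -1.079 -1.078 -0.472
vertex -0.766 0.055 1.317
endloop
endfacet
facet normal 0.147 0.529 0.836
outer loop
vertex -0.931 0.546 1.035
vertex -0.766 0.055 1.317
vertex -0.173 0.416 0.984
endloop
endfacet
facet normal -0.145 -0.529 -0.836
outer loop
vertex -1.079 -1.078 -0.472
vertex -0.487 -0.716 -0.804
vertex -0.568 -1.357 -0.384
endloop
endfacet
facet normal -0.475 -0.703 0.529
outer loop
vertex -1.079 -1.078 -0.472
vertex -0.568 -1.357 -0.384
vertex -0.766 0.055 1.317
endloop
endfacet
facet normal -0.474 -0.704 0.529
outer loop
vertex -0.766 0.055 1.317
vertex -0.568 -1.357 -0.384
vertex -0.255 -0.224 1.404
endloop
endfacet
facet normal 0.147 0.529 0.836
outer loop
vertex -0.766 0.055 1.317
vertex -0.255 -0.224 1.404
vertex -0.173 0.416 0.984
endloop
endfacet
facet normal -0.147 -0.529 -0.836
outer loop
vertex -0.568 -1.357 -0.384
vertex -0.487 -0.716 -0.804
vertex -0.008 -1.261 -0.543
endloop
endfacet
facet normal 0.279 -0.833 0.479
outer loop
vertex -0.568 -1.357 -0.384
vertex -0.008 -1.261 -0.543
vertex -0.255 -0.224 1.404
endloop
endfacet
facet normal 0.279 -0.833 0.479
outer loop
vertex -0.255 -0.224 1.404
vertex -0.008 -1.261 -0.543
vertex 0.305 -0.128 1.245
endloop
endfacet
facet normal 0.146 0.530 0.836
outer loop
vertex -0.255 -0.224 1.404
vertex 0.305 -0.128 1.245
vertex -0.173 0.416 0.984
endloop
endfacet
facet normal -0.147 -0.529 -0.836
outer loop
vertex -0.008 -1.261 -0.543
vertex -0.487 -0.716 -0.804
vertex 0.271 -0.846 -0.855
endloop
endfacet
facet normal 0.869 -0.473 0.148
outer loop
vertex -0.008 -1.261 -0.543
vertex 0.271 -0.846 -0.855
vertex 0.305 -0.128 1.245
endloop
endfacet
facet normal 0.869 -0.473 0.148
outer loop
vertex 0.305 -0.128 1.245
vertex 0.271 -0.846 -0.855
vertex 0.584 0.287 0.933
endloop
endfacet
facet normal 0.147 0.530 0.835
outer loop
vertex 0.305 -0.128 1.245
vertex 0.584 0.287 0.933
vertex -0.173 0.416 0.984
endloop
endfacet

endsolid


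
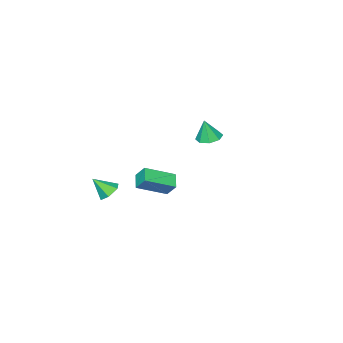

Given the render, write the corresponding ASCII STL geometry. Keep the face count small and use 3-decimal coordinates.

solid 
facet normal -0.424 0.560 -0.712
outer loop
vertex 3.381 -3.554 -2.122
vertex 2.82 -3.516 -1.758
vertex 3.301 -3.055 -1.682
endloop
endfacet
facet normal 0.993 0.089 0.080
outer loop
vertex 3.381 -3.554 -2.122
vertex 3.301 -3.055 -1.682
vertex 3.34 -4.204 -0.882
endloop
endfacet
facet normal -0.424 0.560 -0.712
outer loop
vertex 3.301 -3.055 -1.682
vertex 2.82 -3.516 -1.758
vertex 2.74 -3.017 -1.318
endloop
endfacet
facet normal 0.493 0.508 0.706
outer loop
vertex 3.301 -3.055 -1.682
vertex 2.74 -3.017 -1.318
vertex 3.34 -4.204 -0.882
endloop
endfacet
facet normal -0.423 0.560 -0.712
outer loop
vertex 2.74 -3.017 -1.318
vertex 2.82 -3.516 -1.758
vertex 2.259 -3.477 -1.394
endloop
endfacet
facet normal -0.319 0.180 0.930
outer loop
vertex 2.74 -3.017 -1.318
vertex 2.259 -3.477 -1.394
vertex 3.34 -4.204 -0.882
endloop
endfacet
facet normal -0.423 0.560 -0.712
outer loop
vertex 2.259 -3.477 -1.394
vertex 2.82 -3.516 -1.758
vertex 2.339 -3.976 -1.834
endloop
endfacet
facet normal -0.632 -0.567 0.528
outer loop
vertex 2.259 -3.477 -1.394
vertex 2.339 -3.976 -1.834
vertex 3.34 -4.204 -0.882
endloop
endfacet
facet normal -0.423 0.560 -0.712
outer loop
vertex 2.339 -3.976 -1.834
vertex 2.82 -3.516 -1.758
vertex 2.9 -4.015 -2.198
endloop
endfacet
facet normal -0.132 -0.986 -0.098
outer loop
vertex 2.339 -3.976 -1.834
vertex 2.9 -4.015 -2.198
vertex 3.34 -4.204 -0.882
endloop
endfacet
facet normal -0.424 0.560 -0.712
outer loop
vertex 2.9 -4.015 -2.198
vertex 2.82 -3.516 -1.758
vertex 3.381 -3.554 -2.122
endloop
endfacet
facet normal 0.681 -0.658 -0.322
outer loop
vertex 2.9 -4.015 -2.198
vertex 3.381 -3.554 -2.122
vertex 3.34 -4.204 -0.882
endloop
endfacet
facet normal -0.795 0.442 -0.416
outer loop
vertex 2.549 0.97 1.447
vertex 3.079 1.55 1.051
vertex 2.617 0.416 0.728
endloop
endfacet
facet normal -0.601 -0.659 0.451
outer loop
vertex 3.961 -0.33 1.429
vertex 2.549 0.97 1.447
vertex 2.617 0.416 0.728
endloop
endfacet
facet normal -0.795 0.442 -0.415
outer loop
vertex 2.617 0.416 0.728
vertex 3.079 1.55 1.051
vertex 3.147 0.997 0.331
endloop
endfacet
facet normal 0.075 -0.608 -0.790
outer loop
vertex 3.147 0.997 0.331
vertex 3.961 -0.33 1.429
vertex 2.617 0.416 0.728
endloop
endfacet
facet normal -0.075 0.608 0.790
outer loop
vertex 2.549 0.97 1.447
vertex 4.423 0.804 1.752
vertex 3.079 1.55 1.051
endloop
endfacet
facet normal -0.602 -0.660 0.450
outer loop
vertex 3.893 0.223 2.149
vertex 2.549 0.97 1.447
vertex 3.961 -0.33 1.429
endloop
endfacet
facet normal -0.075 0.608 0.790
outer loop
vertex 3.893 0.223 2.149
vertex 4.423 0.804 1.752
vertex 2.549 0.97 1.447
endloop
endfacet
facet normal 0.601 0.660 -0.450
outer loop
vertex 3.079 1.55 1.051
vertex 4.423 0.804 1.752
vertex 3.147 0.997 0.331
endloop
endfacet
facet normal 0.075 -0.608 -0.790
outer loop
vertex 4.491 0.25 1.033
vertex 3.961 -0.33 1.429
vertex 3.147 0.997 0.331
endloop
endfacet
facet normal 0.602 0.659 -0.451
outer loop
vertex 3.147 0.997 0.331
vertex 4.423 0.804 1.752
vertex 4.491 0.25 1.033
endloop
endfacet
facet normal 0.795 -0.443 0.415
outer loop
vertex 4.491 0.25 1.033
vertex 3.893 0.223 2.149
vertex 3.961 -0.33 1.429
endloop
endfacet
facet normal 0.795 -0.442 0.415
outer loop
vertex 4.423 0.804 1.752
vertex 3.893 0.223 2.149
vertex 4.491 0.25 1.033
endloop
endfacet
facet normal -0.173 0.124 -0.977
outer loop
vertex -2.442 -2.428 0.112
vertex -3.16 -2.461 0.235
vertex -2.664 -1.926 0.215
endloop
endfacet
facet normal 0.878 0.314 0.362
outer loop
vertex -2.442 -2.428 0.112
vertex -2.664 -1.926 0.215
vertex -2.94 -2.619 1.485
endloop
endfacet
facet normal -0.172 0.123 -0.977
outer loop
vertex -2.664 -1.926 0.215
vertex -3.16 -2.461 0.235
vertex -3.178 -1.737 0.329
endloop
endfacet
facet normal 0.394 0.768 0.505
outer loop
vertex -2.664 -1.926 0.215
vertex -3.178 -1.737 0.329
vertex -2.94 -2.619 1.485
endloop
endfacet
facet normal -0.172 0.123 -0.977
outer loop
vertex -3.178 -1.737 0.329
vertex -3.16 -2.461 0.235
vertex -3.681 -1.972 0.388
endloop
endfacet
facet normal -0.272 0.737 0.618
outer loop
vertex -3.178 -1.737 0.329
vertex -3.681 -1.972 0.388
vertex -2.94 -2.619 1.485
endloop
endfacet
facet normal -0.172 0.123 -0.977
outer loop
vertex -3.681 -1.972 0.388
vertex -3.16 -2.461 0.235
vertex -3.879 -2.494 0.357
endloop
endfacet
facet normal -0.733 0.240 0.637
outer loop
vertex -3.681 -1.972 0.388
vertex -3.879 -2.494 0.357
vertex -2.94 -2.619 1.485
endloop
endfacet
facet normal -0.172 0.125 -0.977
outer loop
vertex -3.879 -2.494 0.357
vertex -3.16 -2.461 0.235
vertex -3.657 -2.996 0.254
endloop
endfacet
facet normal -0.717 -0.430 0.549
outer loop
vertex -3.879 -2.494 0.357
vertex -3.657 -2.996 0.254
vertex -2.94 -2.619 1.485
endloop
endfacet
facet normal -0.171 0.124 -0.977
outer loop
vertex -3.657 -2.996 0.254
vertex -3.16 -2.461 0.235
vertex -3.143 -3.184 0.14
endloop
endfacet
facet normal -0.233 -0.884 0.406
outer loop
vertex -3.657 -2.996 0.254
vertex -3.143 -3.184 0.14
vertex -2.94 -2.619 1.485
endloop
endfacet
facet normal -0.173 0.124 -0.977
outer loop
vertex -3.143 -3.184 0.14
vertex -3.16 -2.461 0.235
vertex -2.64 -2.949 0.081
endloop
endfacet
facet normal 0.433 -0.853 0.293
outer loop
vertex -3.143 -3.184 0.14
vertex -2.64 -2.949 0.081
vertex -2.94 -2.619 1.485
endloop
endfacet
facet normal -0.173 0.124 -0.977
outer loop
vertex -2.64 -2.949 0.081
vertex -3.16 -2.461 0.235
vertex -2.442 -2.428 0.112
endloop
endfacet
facet normal 0.893 -0.356 0.275
outer loop
vertex -2.64 -2.949 0.081
vertex -2.442 -2.428 0.112
vertex -2.94 -2.619 1.485
endloop
endfacet

endsolid


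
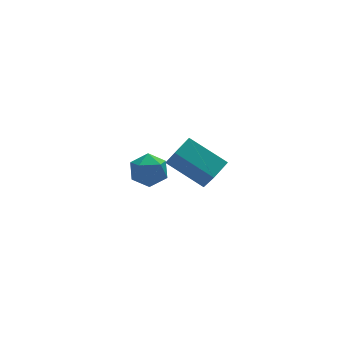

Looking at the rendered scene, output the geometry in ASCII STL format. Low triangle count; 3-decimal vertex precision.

solid 
facet normal -0.031 -0.200 0.979
outer loop
vertex -1.348 -3.156 2.785
vertex -1.945 -3.818 2.631
vertex -1.059 -3.997 2.622
endloop
endfacet
facet normal 0.609 0.056 0.791
outer loop
vertex -1.348 -3.156 2.785
vertex -1.059 -3.997 2.622
vertex -0.635 -3.292 2.246
endloop
endfacet
facet normal 0.511 0.700 0.499
outer loop
vertex -1.348 -3.156 2.785
vertex -0.635 -3.292 2.246
vertex -1.259 -2.677 2.023
endloop
endfacet
facet normal -0.189 0.841 0.507
outer loop
vertex -1.348 -3.156 2.785
vertex -1.259 -2.677 2.023
vertex -2.069 -3.002 2.261
endloop
endfacet
facet normal -0.523 0.285 0.803
outer loop
vertex -1.348 -3.156 2.785
vertex -2.069 -3.002 2.261
vertex -1.945 -3.818 2.631
endloop
endfacet
facet normal 0.880 -0.374 0.291
outer loop
vertex -0.635 -3.292 2.246
vertex -1.059 -3.997 2.622
vertex -0.791 -4.038 1.759
endloop
endfacet
facet normal -0.153 -0.789 0.595
outer loop
vertex -1.059 -3.997 2.622
vertex -1.945 -3.818 2.631
vertex -1.601 -4.363 1.997
endloop
endfacet
facet normal -0.951 -0.004 0.310
outer loop
vertex -1.945 -3.818 2.631
vertex -2.069 -3.002 2.261
vertex -2.225 -3.748 1.774
endloop
endfacet
facet normal -0.410 0.896 -0.170
outer loop
vertex -2.069 -3.002 2.261
vertex -1.259 -2.677 2.023
vertex -1.801 -3.043 1.398
endloop
endfacet
facet normal 0.722 0.667 -0.182
outer loop
vertex -1.259 -2.677 2.023
vertex -0.635 -3.292 2.246
vertex -0.915 -3.222 1.389
endloop
endfacet
facet normal 0.189 -0.841 -0.507
outer loop
vertex -1.512 -3.884 1.235
vertex -0.791 -4.038 1.759
vertex -1.601 -4.363 1.997
endloop
endfacet
facet normal -0.511 -0.700 -0.499
outer loop
vertex -1.512 -3.884 1.235
vertex -1.601 -4.363 1.997
vertex -2.225 -3.748 1.774
endloop
endfacet
facet normal -0.609 -0.056 -0.791
outer loop
vertex -1.512 -3.884 1.235
vertex -2.225 -3.748 1.774
vertex -1.801 -3.043 1.398
endloop
endfacet
facet normal 0.031 0.200 -0.979
outer loop
vertex -1.512 -3.884 1.235
vertex -1.801 -3.043 1.398
vertex -0.915 -3.222 1.389
endloop
endfacet
facet normal 0.523 -0.285 -0.803
outer loop
vertex -1.512 -3.884 1.235
vertex -0.915 -3.222 1.389
vertex -0.791 -4.038 1.759
endloop
endfacet
facet normal 0.410 -0.896 0.170
outer loop
vertex -1.601 -4.363 1.997
vertex -0.791 -4.038 1.759
vertex -1.059 -3.997 2.622
endloop
endfacet
facet normal -0.722 -0.667 0.182
outer loop
vertex -2.225 -3.748 1.774
vertex -1.601 -4.363 1.997
vertex -1.945 -3.818 2.631
endloop
endfacet
facet normal -0.880 0.374 -0.291
outer loop
vertex -1.801 -3.043 1.398
vertex -2.225 -3.748 1.774
vertex -2.069 -3.002 2.261
endloop
endfacet
facet normal 0.153 0.789 -0.595
outer loop
vertex -0.915 -3.222 1.389
vertex -1.801 -3.043 1.398
vertex -1.259 -2.677 2.023
endloop
endfacet
facet normal 0.951 0.004 -0.310
outer loop
vertex -0.791 -4.038 1.759
vertex -0.915 -3.222 1.389
vertex -0.635 -3.292 2.246
endloop
endfacet
facet normal -0.757 -0.560 -0.336
outer loop
vertex 2.557 -0.028 -1.986
vertex 1.144 1.24 -0.913
vertex 2.419 0.988 -3.367
endloop
endfacet
facet normal 0.647 -0.582 -0.493
outer loop
vertex 3.276 1.62 -2.987
vertex 2.557 -0.028 -1.986
vertex 2.419 0.988 -3.367
endloop
endfacet
facet normal -0.758 -0.559 -0.336
outer loop
vertex 2.419 0.988 -3.367
vertex 1.144 1.24 -0.913
vertex 1.007 2.256 -2.294
endloop
endfacet
facet normal -0.080 0.591 -0.803
outer loop
vertex 1.007 2.256 -2.294
vertex 3.276 1.62 -2.987
vertex 2.419 0.988 -3.367
endloop
endfacet
facet normal 0.080 -0.591 0.803
outer loop
vertex 2.557 -0.028 -1.986
vertex 2.001 1.872 -0.533
vertex 1.144 1.24 -0.913
endloop
endfacet
facet normal 0.648 -0.582 -0.492
outer loop
vertex 3.413 0.604 -1.606
vertex 2.557 -0.028 -1.986
vertex 3.276 1.62 -2.987
endloop
endfacet
facet normal 0.080 -0.591 0.803
outer loop
vertex 3.413 0.604 -1.606
vertex 2.001 1.872 -0.533
vertex 2.557 -0.028 -1.986
endloop
endfacet
facet normal -0.647 0.582 0.492
outer loop
vertex 1.144 1.24 -0.913
vertex 2.001 1.872 -0.533
vertex 1.007 2.256 -2.294
endloop
endfacet
facet normal -0.080 0.591 -0.803
outer loop
vertex 1.863 2.888 -1.914
vertex 3.276 1.62 -2.987
vertex 1.007 2.256 -2.294
endloop
endfacet
facet normal -0.648 0.581 0.492
outer loop
vertex 1.007 2.256 -2.294
vertex 2.001 1.872 -0.533
vertex 1.863 2.888 -1.914
endloop
endfacet
facet normal 0.758 0.559 0.336
outer loop
vertex 1.863 2.888 -1.914
vertex 3.413 0.604 -1.606
vertex 3.276 1.62 -2.987
endloop
endfacet
facet normal 0.758 0.560 0.336
outer loop
vertex 2.001 1.872 -0.533
vertex 3.413 0.604 -1.606
vertex 1.863 2.888 -1.914
endloop
endfacet

endsolid


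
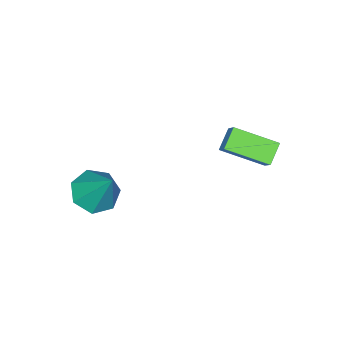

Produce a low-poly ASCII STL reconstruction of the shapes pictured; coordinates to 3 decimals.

solid 
facet normal -0.415 -0.527 -0.742
outer loop
vertex -0.233 -1.535 -0.067
vertex -0.887 -1.684 0.405
vertex -0.895 -0.281 -0.587
endloop
endfacet
facet normal 0.797 0.182 -0.576
outer loop
vertex -0.513 0.204 0.095
vertex -0.233 -1.535 -0.067
vertex -0.895 -0.281 -0.587
endloop
endfacet
facet normal -0.415 -0.527 -0.742
outer loop
vertex -0.895 -0.281 -0.587
vertex -0.887 -1.684 0.405
vertex -1.549 -0.43 -0.115
endloop
endfacet
facet normal -0.438 0.830 -0.345
outer loop
vertex -1.549 -0.43 -0.115
vertex -0.513 0.204 0.095
vertex -0.895 -0.281 -0.587
endloop
endfacet
facet normal 0.438 -0.830 0.345
outer loop
vertex -0.233 -1.535 -0.067
vertex -0.505 -1.199 1.087
vertex -0.887 -1.684 0.405
endloop
endfacet
facet normal 0.797 0.182 -0.576
outer loop
vertex 0.149 -1.05 0.615
vertex -0.233 -1.535 -0.067
vertex -0.513 0.204 0.095
endloop
endfacet
facet normal 0.438 -0.830 0.345
outer loop
vertex 0.149 -1.05 0.615
vertex -0.505 -1.199 1.087
vertex -0.233 -1.535 -0.067
endloop
endfacet
facet normal -0.797 -0.182 0.576
outer loop
vertex -0.887 -1.684 0.405
vertex -0.505 -1.199 1.087
vertex -1.549 -0.43 -0.115
endloop
endfacet
facet normal -0.438 0.830 -0.345
outer loop
vertex -1.167 0.055 0.567
vertex -0.513 0.204 0.095
vertex -1.549 -0.43 -0.115
endloop
endfacet
facet normal -0.797 -0.182 0.576
outer loop
vertex -1.549 -0.43 -0.115
vertex -0.505 -1.199 1.087
vertex -1.167 0.055 0.567
endloop
endfacet
facet normal 0.415 0.527 0.742
outer loop
vertex -1.167 0.055 0.567
vertex 0.149 -1.05 0.615
vertex -0.513 0.204 0.095
endloop
endfacet
facet normal 0.415 0.527 0.742
outer loop
vertex -0.505 -1.199 1.087
vertex 0.149 -1.05 0.615
vertex -1.167 0.055 0.567
endloop
endfacet
facet normal -0.162 -0.538 -0.827
outer loop
vertex 3.032 -3.859 -2.248
vertex 2.421 -4.255 -1.871
vertex 2.387 -3.565 -2.313
endloop
endfacet
facet normal 0.423 0.882 -0.206
outer loop
vertex 3.032 -3.859 -2.248
vertex 2.387 -3.565 -2.313
vertex 2.719 -3.265 -0.349
endloop
endfacet
facet normal -0.162 -0.538 -0.827
outer loop
vertex 2.387 -3.565 -2.313
vertex 2.421 -4.255 -1.871
vertex 1.768 -3.791 -2.045
endloop
endfacet
facet normal -0.372 0.925 -0.078
outer loop
vertex 2.387 -3.565 -2.313
vertex 1.768 -3.791 -2.045
vertex 2.719 -3.265 -0.349
endloop
endfacet
facet normal -0.162 -0.538 -0.827
outer loop
vertex 1.768 -3.791 -2.045
vertex 2.421 -4.255 -1.871
vertex 1.64 -4.366 -1.646
endloop
endfacet
facet normal -0.840 0.423 0.340
outer loop
vertex 1.768 -3.791 -2.045
vertex 1.64 -4.366 -1.646
vertex 2.719 -3.265 -0.349
endloop
endfacet
facet normal -0.162 -0.538 -0.827
outer loop
vertex 1.64 -4.366 -1.646
vertex 2.421 -4.255 -1.871
vertex 2.101 -4.858 -1.416
endloop
endfacet
facet normal -0.631 -0.248 0.735
outer loop
vertex 1.64 -4.366 -1.646
vertex 2.101 -4.858 -1.416
vertex 2.719 -3.265 -0.349
endloop
endfacet
facet normal -0.162 -0.538 -0.827
outer loop
vertex 2.101 -4.858 -1.416
vertex 2.421 -4.255 -1.871
vertex 2.802 -4.895 -1.529
endloop
endfacet
facet normal 0.100 -0.580 0.808
outer loop
vertex 2.101 -4.858 -1.416
vertex 2.802 -4.895 -1.529
vertex 2.719 -3.265 -0.349
endloop
endfacet
facet normal -0.162 -0.538 -0.827
outer loop
vertex 2.802 -4.895 -1.529
vertex 2.421 -4.255 -1.871
vertex 3.217 -4.451 -1.899
endloop
endfacet
facet normal 0.799 -0.325 0.506
outer loop
vertex 2.802 -4.895 -1.529
vertex 3.217 -4.451 -1.899
vertex 2.719 -3.265 -0.349
endloop
endfacet
facet normal -0.162 -0.538 -0.827
outer loop
vertex 3.217 -4.451 -1.899
vertex 2.421 -4.255 -1.871
vertex 3.032 -3.859 -2.248
endloop
endfacet
facet normal 0.944 0.326 0.053
outer loop
vertex 3.217 -4.451 -1.899
vertex 3.032 -3.859 -2.248
vertex 2.719 -3.265 -0.349
endloop
endfacet

endsolid


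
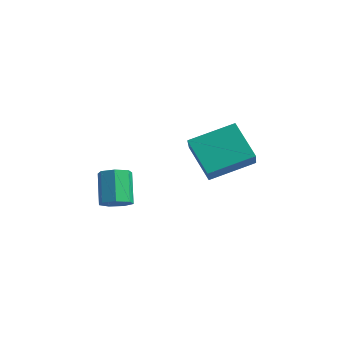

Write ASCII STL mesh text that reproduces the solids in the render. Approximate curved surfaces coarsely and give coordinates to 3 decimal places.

solid 
facet normal -0.714 0.066 0.698
outer loop
vertex 3.094 1.942 2.197
vertex 3.955 3.645 2.917
vertex 2.199 2.815 1.199
endloop
endfacet
facet normal -0.421 -0.835 -0.353
outer loop
vertex 3.505 2.695 -0.077
vertex 3.094 1.942 2.197
vertex 2.199 2.815 1.199
endloop
endfacet
facet normal -0.714 0.066 0.698
outer loop
vertex 2.199 2.815 1.199
vertex 3.955 3.645 2.917
vertex 3.06 4.519 1.919
endloop
endfacet
facet normal -0.559 0.546 -0.624
outer loop
vertex 3.06 4.519 1.919
vertex 3.505 2.695 -0.077
vertex 2.199 2.815 1.199
endloop
endfacet
facet normal 0.559 -0.546 0.624
outer loop
vertex 3.094 1.942 2.197
vertex 5.261 3.525 1.641
vertex 3.955 3.645 2.917
endloop
endfacet
facet normal -0.422 -0.835 -0.353
outer loop
vertex 4.4 1.821 0.921
vertex 3.094 1.942 2.197
vertex 3.505 2.695 -0.077
endloop
endfacet
facet normal 0.559 -0.546 0.624
outer loop
vertex 4.4 1.821 0.921
vertex 5.261 3.525 1.641
vertex 3.094 1.942 2.197
endloop
endfacet
facet normal 0.422 0.835 0.353
outer loop
vertex 3.955 3.645 2.917
vertex 5.261 3.525 1.641
vertex 3.06 4.519 1.919
endloop
endfacet
facet normal -0.559 0.546 -0.624
outer loop
vertex 4.366 4.398 0.643
vertex 3.505 2.695 -0.077
vertex 3.06 4.519 1.919
endloop
endfacet
facet normal 0.422 0.835 0.352
outer loop
vertex 3.06 4.519 1.919
vertex 5.261 3.525 1.641
vertex 4.366 4.398 0.643
endloop
endfacet
facet normal 0.714 -0.066 -0.698
outer loop
vertex 4.366 4.398 0.643
vertex 4.4 1.821 0.921
vertex 3.505 2.695 -0.077
endloop
endfacet
facet normal 0.714 -0.066 -0.697
outer loop
vertex 5.261 3.525 1.641
vertex 4.4 1.821 0.921
vertex 4.366 4.398 0.643
endloop
endfacet
facet normal 0.506 -0.377 -0.776
outer loop
vertex 0.476 0.491 -1.726
vertex 0.052 0.843 -2.173
vertex 0.662 1.058 -1.88
endloop
endfacet
facet normal 0.809 -0.108 0.578
outer loop
vertex 0.476 0.491 -1.726
vertex 0.662 1.058 -1.88
vertex -0.347 1.105 -0.46
endloop
endfacet
facet normal 0.809 -0.107 0.578
outer loop
vertex -0.347 1.105 -0.46
vertex 0.662 1.058 -1.88
vertex -0.162 1.671 -0.614
endloop
endfacet
facet normal -0.505 0.376 0.777
outer loop
vertex -0.347 1.105 -0.46
vertex -0.162 1.671 -0.614
vertex -0.772 1.457 -0.907
endloop
endfacet
facet normal 0.506 -0.377 -0.776
outer loop
vertex 0.662 1.058 -1.88
vertex 0.052 0.843 -2.173
vertex 0.388 1.463 -2.255
endloop
endfacet
facet normal 0.739 0.653 0.165
outer loop
vertex 0.662 1.058 -1.88
vertex 0.388 1.463 -2.255
vertex -0.162 1.671 -0.614
endloop
endfacet
facet normal 0.741 0.651 0.166
outer loop
vertex -0.162 1.671 -0.614
vertex 0.388 1.463 -2.255
vertex -0.435 2.077 -0.989
endloop
endfacet
facet normal -0.505 0.377 0.776
outer loop
vertex -0.162 1.671 -0.614
vertex -0.435 2.077 -0.989
vertex -0.772 1.457 -0.907
endloop
endfacet
facet normal 0.505 -0.376 -0.777
outer loop
vertex 0.388 1.463 -2.255
vertex 0.052 0.843 -2.173
vertex -0.139 1.402 -2.568
endloop
endfacet
facet normal 0.114 0.921 -0.372
outer loop
vertex 0.388 1.463 -2.255
vertex -0.139 1.402 -2.568
vertex -0.435 2.077 -0.989
endloop
endfacet
facet normal 0.113 0.921 -0.373
outer loop
vertex -0.435 2.077 -0.989
vertex -0.139 1.402 -2.568
vertex -0.962 2.015 -1.302
endloop
endfacet
facet normal -0.505 0.377 0.776
outer loop
vertex -0.435 2.077 -0.989
vertex -0.962 2.015 -1.302
vertex -0.772 1.457 -0.907
endloop
endfacet
facet normal 0.504 -0.377 -0.777
outer loop
vertex -0.139 1.402 -2.568
vertex 0.052 0.843 -2.173
vertex -0.522 0.92 -2.583
endloop
endfacet
facet normal -0.599 0.495 -0.629
outer loop
vertex -0.139 1.402 -2.568
vertex -0.522 0.92 -2.583
vertex -0.962 2.015 -1.302
endloop
endfacet
facet normal -0.597 0.497 -0.630
outer loop
vertex -0.962 2.015 -1.302
vertex -0.522 0.92 -2.583
vertex -1.346 1.533 -1.318
endloop
endfacet
facet normal -0.506 0.377 0.776
outer loop
vertex -0.962 2.015 -1.302
vertex -1.346 1.533 -1.318
vertex -0.772 1.457 -0.907
endloop
endfacet
facet normal 0.504 -0.377 -0.777
outer loop
vertex -0.522 0.92 -2.583
vertex 0.052 0.843 -2.173
vertex -0.474 0.38 -2.29
endloop
endfacet
facet normal -0.859 -0.301 -0.414
outer loop
vertex -0.522 0.92 -2.583
vertex -0.474 0.38 -2.29
vertex -1.346 1.533 -1.318
endloop
endfacet
facet normal -0.859 -0.303 -0.412
outer loop
vertex -1.346 1.533 -1.318
vertex -0.474 0.38 -2.29
vertex -1.297 0.994 -1.024
endloop
endfacet
facet normal -0.506 0.377 0.776
outer loop
vertex -1.346 1.533 -1.318
vertex -1.297 0.994 -1.024
vertex -0.772 1.457 -0.907
endloop
endfacet
facet normal 0.505 -0.377 -0.777
outer loop
vertex -0.474 0.38 -2.29
vertex 0.052 0.843 -2.173
vertex -0.029 0.189 -1.908
endloop
endfacet
facet normal -0.474 -0.873 0.115
outer loop
vertex -0.474 0.38 -2.29
vertex -0.029 0.189 -1.908
vertex -1.297 0.994 -1.024
endloop
endfacet
facet normal -0.474 -0.873 0.115
outer loop
vertex -1.297 0.994 -1.024
vertex -0.029 0.189 -1.908
vertex -0.853 0.803 -0.643
endloop
endfacet
facet normal -0.505 0.376 0.777
outer loop
vertex -1.297 0.994 -1.024
vertex -0.853 0.803 -0.643
vertex -0.772 1.457 -0.907
endloop
endfacet
facet normal 0.505 -0.377 -0.776
outer loop
vertex -0.029 0.189 -1.908
vertex 0.052 0.843 -2.173
vertex 0.476 0.491 -1.726
endloop
endfacet
facet normal 0.269 -0.786 0.557
outer loop
vertex -0.029 0.189 -1.908
vertex 0.476 0.491 -1.726
vertex -0.853 0.803 -0.643
endloop
endfacet
facet normal 0.268 -0.787 0.556
outer loop
vertex -0.853 0.803 -0.643
vertex 0.476 0.491 -1.726
vertex -0.347 1.105 -0.46
endloop
endfacet
facet normal -0.505 0.376 0.777
outer loop
vertex -0.853 0.803 -0.643
vertex -0.347 1.105 -0.46
vertex -0.772 1.457 -0.907
endloop
endfacet

endsolid


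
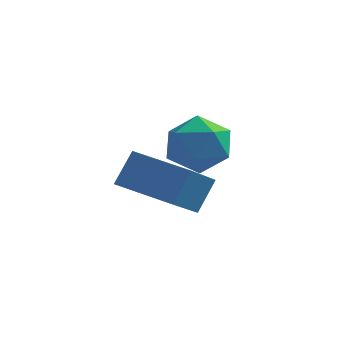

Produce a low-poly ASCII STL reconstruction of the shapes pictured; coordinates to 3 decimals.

solid 
facet normal -0.491 0.713 0.500
outer loop
vertex 1.411 1.04 1.036
vertex 0.593 0.353 1.212
vertex 1.409 0.417 1.922
endloop
endfacet
facet normal 0.215 0.799 0.562
outer loop
vertex 1.411 1.04 1.036
vertex 1.409 0.417 1.922
vertex 2.326 0.563 1.364
endloop
endfacet
facet normal 0.486 0.869 -0.094
outer loop
vertex 1.411 1.04 1.036
vertex 2.326 0.563 1.364
vertex 2.077 0.589 0.311
endloop
endfacet
facet normal -0.050 0.827 -0.560
outer loop
vertex 1.411 1.04 1.036
vertex 2.077 0.589 0.311
vertex 1.006 0.46 0.217
endloop
endfacet
facet normal -0.655 0.730 -0.193
outer loop
vertex 1.411 1.04 1.036
vertex 1.006 0.46 0.217
vertex 0.593 0.353 1.212
endloop
endfacet
facet normal 0.485 0.204 0.850
outer loop
vertex 2.326 0.563 1.364
vertex 1.409 0.417 1.922
vertex 2.074 -0.42 1.743
endloop
endfacet
facet normal -0.658 0.064 0.750
outer loop
vertex 1.409 0.417 1.922
vertex 0.593 0.353 1.212
vertex 1.003 -0.549 1.649
endloop
endfacet
facet normal -0.923 0.093 -0.373
outer loop
vertex 0.593 0.353 1.212
vertex 1.006 0.46 0.217
vertex 0.754 -0.523 0.596
endloop
endfacet
facet normal 0.055 0.250 -0.967
outer loop
vertex 1.006 0.46 0.217
vertex 2.077 0.589 0.311
vertex 1.671 -0.377 0.038
endloop
endfacet
facet normal 0.924 0.318 -0.211
outer loop
vertex 2.077 0.589 0.311
vertex 2.326 0.563 1.364
vertex 2.487 -0.313 0.748
endloop
endfacet
facet normal 0.050 -0.827 0.560
outer loop
vertex 1.669 -1.0 0.924
vertex 2.074 -0.42 1.743
vertex 1.003 -0.549 1.649
endloop
endfacet
facet normal -0.486 -0.869 0.094
outer loop
vertex 1.669 -1.0 0.924
vertex 1.003 -0.549 1.649
vertex 0.754 -0.523 0.596
endloop
endfacet
facet normal -0.215 -0.799 -0.562
outer loop
vertex 1.669 -1.0 0.924
vertex 0.754 -0.523 0.596
vertex 1.671 -0.377 0.038
endloop
endfacet
facet normal 0.491 -0.713 -0.500
outer loop
vertex 1.669 -1.0 0.924
vertex 1.671 -0.377 0.038
vertex 2.487 -0.313 0.748
endloop
endfacet
facet normal 0.655 -0.730 0.193
outer loop
vertex 1.669 -1.0 0.924
vertex 2.487 -0.313 0.748
vertex 2.074 -0.42 1.743
endloop
endfacet
facet normal -0.055 -0.250 0.967
outer loop
vertex 1.003 -0.549 1.649
vertex 2.074 -0.42 1.743
vertex 1.409 0.417 1.922
endloop
endfacet
facet normal -0.924 -0.318 0.211
outer loop
vertex 0.754 -0.523 0.596
vertex 1.003 -0.549 1.649
vertex 0.593 0.353 1.212
endloop
endfacet
facet normal -0.485 -0.204 -0.850
outer loop
vertex 1.671 -0.377 0.038
vertex 0.754 -0.523 0.596
vertex 1.006 0.46 0.217
endloop
endfacet
facet normal 0.658 -0.064 -0.750
outer loop
vertex 2.487 -0.313 0.748
vertex 1.671 -0.377 0.038
vertex 2.077 0.589 0.311
endloop
endfacet
facet normal 0.923 -0.093 0.373
outer loop
vertex 2.074 -0.42 1.743
vertex 2.487 -0.313 0.748
vertex 2.326 0.563 1.364
endloop
endfacet
facet normal -0.944 0.308 0.121
outer loop
vertex -0.067 -2.989 0.776
vertex 0.271 -2.337 1.75
vertex 0.264 -1.548 -0.303
endloop
endfacet
facet normal -0.277 -0.534 -0.799
outer loop
vertex 2.029 -2.123 -0.53
vertex -0.067 -2.989 0.776
vertex 0.264 -1.548 -0.303
endloop
endfacet
facet normal -0.944 0.308 0.121
outer loop
vertex 0.264 -1.548 -0.303
vertex 0.271 -2.337 1.75
vertex 0.602 -0.896 0.672
endloop
endfacet
facet normal 0.181 0.787 -0.589
outer loop
vertex 0.602 -0.896 0.672
vertex 2.029 -2.123 -0.53
vertex 0.264 -1.548 -0.303
endloop
endfacet
facet normal -0.181 -0.787 0.590
outer loop
vertex -0.067 -2.989 0.776
vertex 2.036 -2.912 1.523
vertex 0.271 -2.337 1.75
endloop
endfacet
facet normal -0.277 -0.534 -0.799
outer loop
vertex 1.698 -3.564 0.548
vertex -0.067 -2.989 0.776
vertex 2.029 -2.123 -0.53
endloop
endfacet
facet normal -0.180 -0.788 0.589
outer loop
vertex 1.698 -3.564 0.548
vertex 2.036 -2.912 1.523
vertex -0.067 -2.989 0.776
endloop
endfacet
facet normal 0.277 0.534 0.799
outer loop
vertex 0.271 -2.337 1.75
vertex 2.036 -2.912 1.523
vertex 0.602 -0.896 0.672
endloop
endfacet
facet normal 0.180 0.787 -0.590
outer loop
vertex 2.367 -1.471 0.444
vertex 2.029 -2.123 -0.53
vertex 0.602 -0.896 0.672
endloop
endfacet
facet normal 0.277 0.534 0.799
outer loop
vertex 0.602 -0.896 0.672
vertex 2.036 -2.912 1.523
vertex 2.367 -1.471 0.444
endloop
endfacet
facet normal 0.944 -0.308 -0.122
outer loop
vertex 2.367 -1.471 0.444
vertex 1.698 -3.564 0.548
vertex 2.029 -2.123 -0.53
endloop
endfacet
facet normal 0.944 -0.308 -0.121
outer loop
vertex 2.036 -2.912 1.523
vertex 1.698 -3.564 0.548
vertex 2.367 -1.471 0.444
endloop
endfacet

endsolid


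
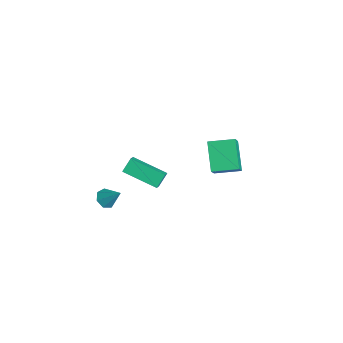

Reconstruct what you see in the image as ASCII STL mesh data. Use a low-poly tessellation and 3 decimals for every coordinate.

solid 
facet normal -0.536 -0.441 -0.720
outer loop
vertex -1.908 -3.524 -4.555
vertex -2.365 -3.679 -4.12
vertex -2.318 -3.143 -4.483
endloop
endfacet
facet normal 0.607 0.718 -0.342
outer loop
vertex -1.908 -3.524 -4.555
vertex -2.318 -3.143 -4.483
vertex -1.635 -3.081 -3.14
endloop
endfacet
facet normal -0.537 -0.440 -0.720
outer loop
vertex -2.318 -3.143 -4.483
vertex -2.365 -3.679 -4.12
vertex -2.763 -3.166 -4.137
endloop
endfacet
facet normal -0.063 0.998 -0.014
outer loop
vertex -2.318 -3.143 -4.483
vertex -2.763 -3.166 -4.137
vertex -1.635 -3.081 -3.14
endloop
endfacet
facet normal -0.537 -0.440 -0.720
outer loop
vertex -2.763 -3.166 -4.137
vertex -2.365 -3.679 -4.12
vertex -2.908 -3.576 -3.778
endloop
endfacet
facet normal -0.526 0.658 0.539
outer loop
vertex -2.763 -3.166 -4.137
vertex -2.908 -3.576 -3.778
vertex -1.635 -3.081 -3.14
endloop
endfacet
facet normal -0.537 -0.441 -0.719
outer loop
vertex -2.908 -3.576 -3.778
vertex -2.365 -3.679 -4.12
vertex -2.644 -4.064 -3.676
endloop
endfacet
facet normal -0.433 -0.046 0.900
outer loop
vertex -2.908 -3.576 -3.778
vertex -2.644 -4.064 -3.676
vertex -1.635 -3.081 -3.14
endloop
endfacet
facet normal -0.536 -0.441 -0.720
outer loop
vertex -2.644 -4.064 -3.676
vertex -2.365 -3.679 -4.12
vertex -2.17 -4.262 -3.908
endloop
endfacet
facet normal 0.146 -0.585 0.798
outer loop
vertex -2.644 -4.064 -3.676
vertex -2.17 -4.262 -3.908
vertex -1.635 -3.081 -3.14
endloop
endfacet
facet normal -0.536 -0.441 -0.720
outer loop
vertex -2.17 -4.262 -3.908
vertex -2.365 -3.679 -4.12
vertex -1.842 -4.022 -4.299
endloop
endfacet
facet normal 0.774 -0.552 0.310
outer loop
vertex -2.17 -4.262 -3.908
vertex -1.842 -4.022 -4.299
vertex -1.635 -3.081 -3.14
endloop
endfacet
facet normal -0.536 -0.441 -0.720
outer loop
vertex -1.842 -4.022 -4.299
vertex -2.365 -3.679 -4.12
vertex -1.908 -3.524 -4.555
endloop
endfacet
facet normal 0.980 0.028 -0.198
outer loop
vertex -1.842 -4.022 -4.299
vertex -1.908 -3.524 -4.555
vertex -1.635 -3.081 -3.14
endloop
endfacet
facet normal -0.579 0.331 -0.745
outer loop
vertex -4.78 3.37 -3.914
vertex -4.238 4.816 -3.692
vertex -3.334 3.024 -5.191
endloop
endfacet
facet normal -0.348 -0.927 -0.142
outer loop
vertex -2.182 2.364 -3.708
vertex -4.78 3.37 -3.914
vertex -3.334 3.024 -5.191
endloop
endfacet
facet normal -0.579 0.332 -0.745
outer loop
vertex -3.334 3.024 -5.191
vertex -4.238 4.816 -3.692
vertex -2.792 4.469 -4.969
endloop
endfacet
facet normal 0.738 -0.177 -0.652
outer loop
vertex -2.792 4.469 -4.969
vertex -2.182 2.364 -3.708
vertex -3.334 3.024 -5.191
endloop
endfacet
facet normal -0.738 0.176 0.652
outer loop
vertex -4.78 3.37 -3.914
vertex -3.086 4.156 -2.209
vertex -4.238 4.816 -3.692
endloop
endfacet
facet normal -0.348 -0.927 -0.142
outer loop
vertex -3.628 2.711 -2.431
vertex -4.78 3.37 -3.914
vertex -2.182 2.364 -3.708
endloop
endfacet
facet normal -0.738 0.177 0.652
outer loop
vertex -3.628 2.711 -2.431
vertex -3.086 4.156 -2.209
vertex -4.78 3.37 -3.914
endloop
endfacet
facet normal 0.348 0.927 0.142
outer loop
vertex -4.238 4.816 -3.692
vertex -3.086 4.156 -2.209
vertex -2.792 4.469 -4.969
endloop
endfacet
facet normal 0.738 -0.177 -0.652
outer loop
vertex -1.64 3.81 -3.486
vertex -2.182 2.364 -3.708
vertex -2.792 4.469 -4.969
endloop
endfacet
facet normal 0.347 0.927 0.142
outer loop
vertex -2.792 4.469 -4.969
vertex -3.086 4.156 -2.209
vertex -1.64 3.81 -3.486
endloop
endfacet
facet normal 0.579 -0.331 0.745
outer loop
vertex -1.64 3.81 -3.486
vertex -3.628 2.711 -2.431
vertex -2.182 2.364 -3.708
endloop
endfacet
facet normal 0.579 -0.332 0.745
outer loop
vertex -3.086 4.156 -2.209
vertex -3.628 2.711 -2.431
vertex -1.64 3.81 -3.486
endloop
endfacet
facet normal -0.663 -0.681 0.310
outer loop
vertex -1.088 -2.654 0.298
vertex -1.764 -2.287 -0.341
vertex -0.789 -3.243 -0.357
endloop
endfacet
facet normal 0.676 -0.367 0.639
outer loop
vertex 0.584 -1.833 -0.999
vertex -1.088 -2.654 0.298
vertex -0.789 -3.243 -0.357
endloop
endfacet
facet normal -0.663 -0.681 0.310
outer loop
vertex -0.789 -3.243 -0.357
vertex -1.764 -2.287 -0.341
vertex -1.465 -2.876 -0.996
endloop
endfacet
facet normal 0.321 -0.633 -0.704
outer loop
vertex -1.465 -2.876 -0.996
vertex 0.584 -1.833 -0.999
vertex -0.789 -3.243 -0.357
endloop
endfacet
facet normal -0.321 0.633 0.704
outer loop
vertex -1.088 -2.654 0.298
vertex -0.391 -0.877 -0.983
vertex -1.764 -2.287 -0.341
endloop
endfacet
facet normal 0.676 -0.367 0.639
outer loop
vertex 0.285 -1.244 -0.344
vertex -1.088 -2.654 0.298
vertex 0.584 -1.833 -0.999
endloop
endfacet
facet normal -0.321 0.633 0.704
outer loop
vertex 0.285 -1.244 -0.344
vertex -0.391 -0.877 -0.983
vertex -1.088 -2.654 0.298
endloop
endfacet
facet normal -0.676 0.367 -0.639
outer loop
vertex -1.764 -2.287 -0.341
vertex -0.391 -0.877 -0.983
vertex -1.465 -2.876 -0.996
endloop
endfacet
facet normal 0.321 -0.633 -0.704
outer loop
vertex -0.092 -1.466 -1.638
vertex 0.584 -1.833 -0.999
vertex -1.465 -2.876 -0.996
endloop
endfacet
facet normal -0.676 0.367 -0.639
outer loop
vertex -1.465 -2.876 -0.996
vertex -0.391 -0.877 -0.983
vertex -0.092 -1.466 -1.638
endloop
endfacet
facet normal 0.663 0.681 -0.310
outer loop
vertex -0.092 -1.466 -1.638
vertex 0.285 -1.244 -0.344
vertex 0.584 -1.833 -0.999
endloop
endfacet
facet normal 0.663 0.681 -0.310
outer loop
vertex -0.391 -0.877 -0.983
vertex 0.285 -1.244 -0.344
vertex -0.092 -1.466 -1.638
endloop
endfacet

endsolid
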